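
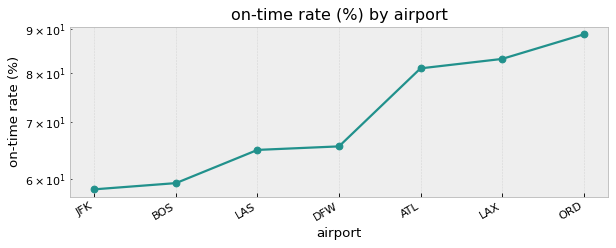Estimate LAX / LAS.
≈ 1.31×

LAX ≈ 85, LAS ≈ 65; 85/65 ≈ 1.31.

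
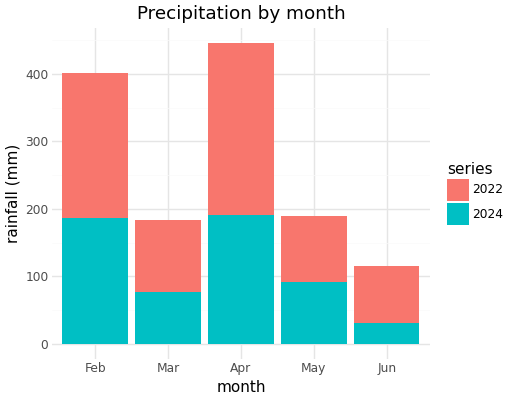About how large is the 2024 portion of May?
≈ 100

2024 top ≈ 100, bottom ≈ 0; segment ≈ 100.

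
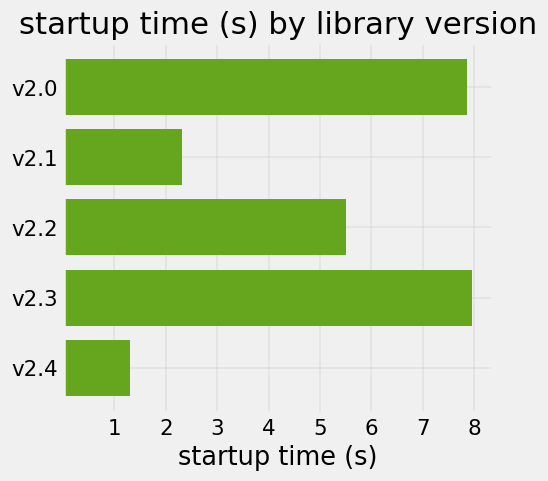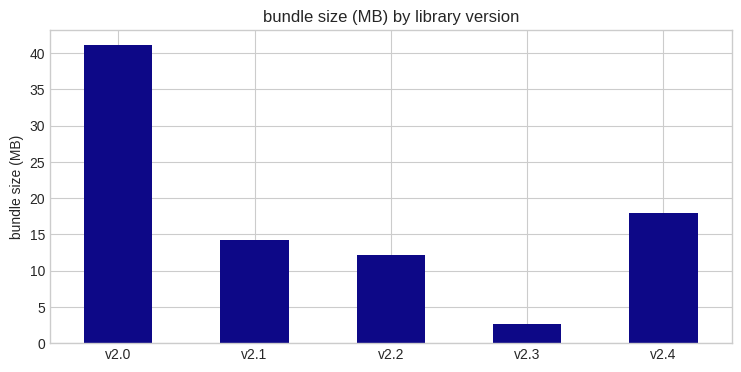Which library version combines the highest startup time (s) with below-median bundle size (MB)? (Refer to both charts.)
Chart 2 median bundle size (MB) ≈ 15; below-median library versions: v2.2, v2.3. Among those, v2.3 has the highest startup time (s) (≈ 8).

v2.3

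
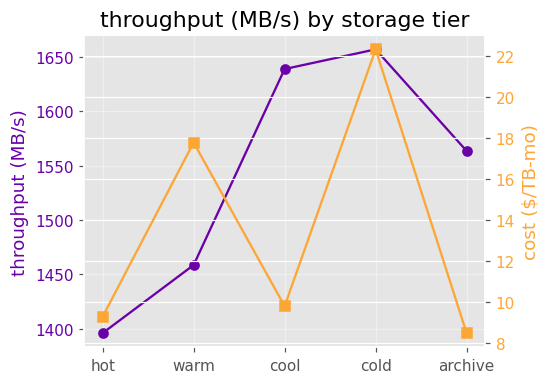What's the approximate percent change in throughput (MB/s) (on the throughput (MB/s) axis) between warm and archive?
warm ≈ 1450, archive ≈ 1575; (1575 − 1450) / 1450 ≈ +8.6%.

≈ +8.6%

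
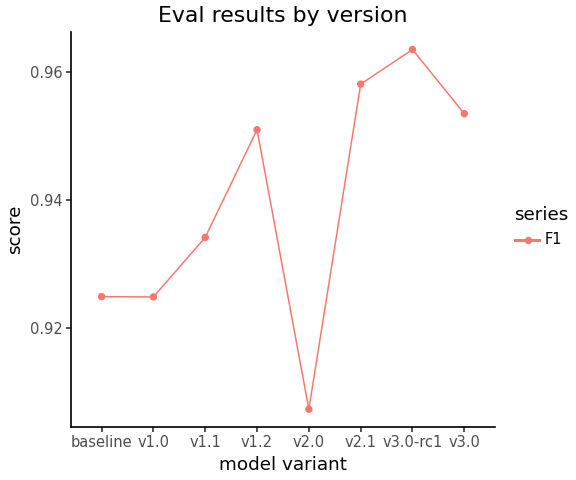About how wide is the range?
Max v3.0-rc1 ≈ 0.96, min v2.0 ≈ 0.91; range ≈ 0.05.

≈ 0.05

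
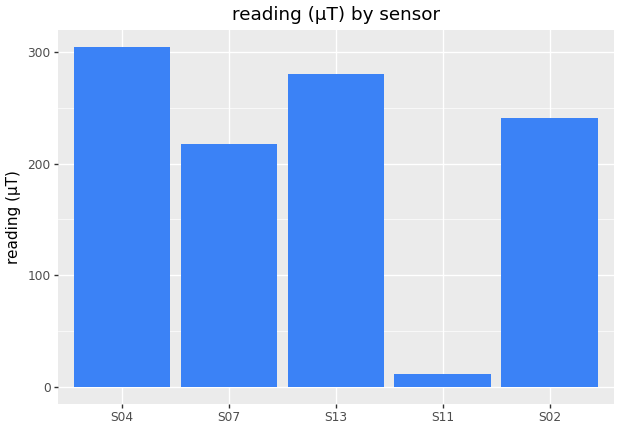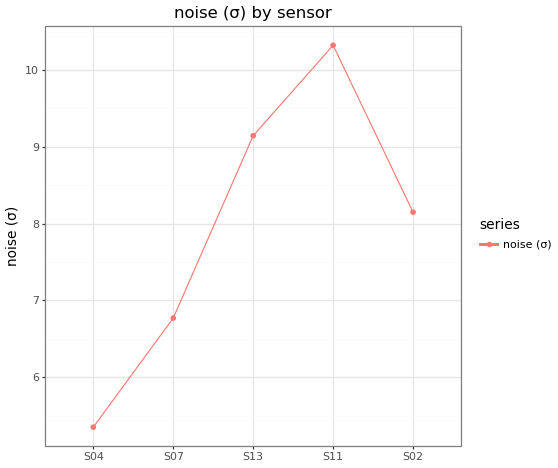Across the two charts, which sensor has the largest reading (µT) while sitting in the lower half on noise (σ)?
S04

Chart 2 median noise (σ) ≈ 8; below-median sensors: S04, S07. Among those, S04 has the highest reading (µT) (≈ 300).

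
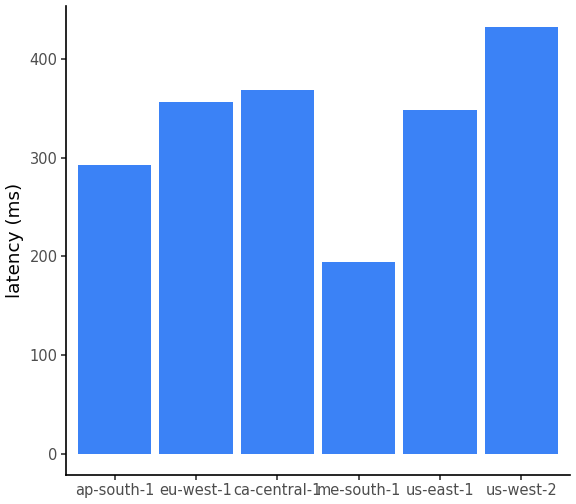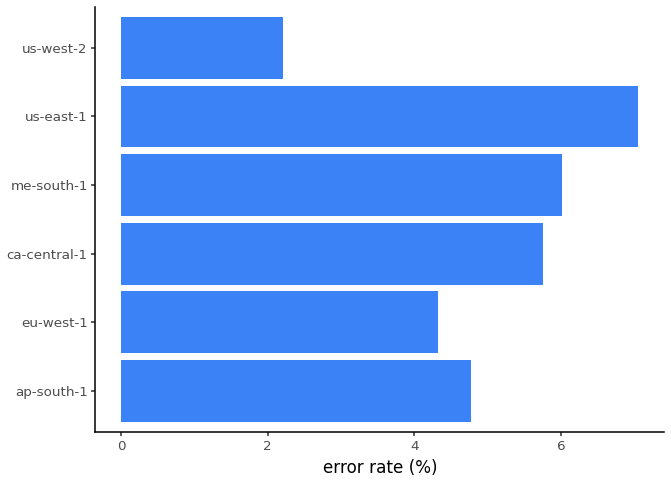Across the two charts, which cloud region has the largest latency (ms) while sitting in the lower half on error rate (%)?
us-west-2

Chart 2 median error rate (%) ≈ 5; below-median cloud regions: ap-south-1, eu-west-1, us-west-2. Among those, us-west-2 has the highest latency (ms) (≈ 450).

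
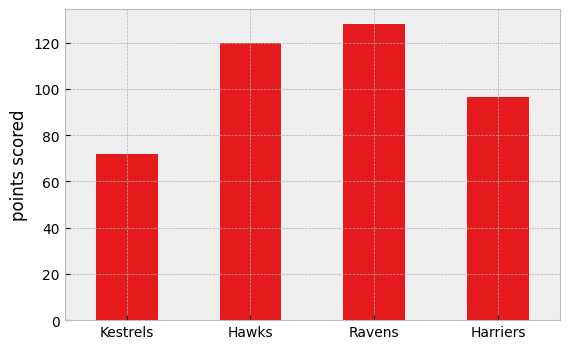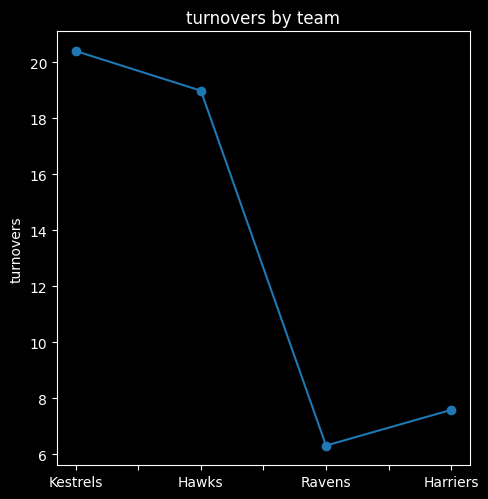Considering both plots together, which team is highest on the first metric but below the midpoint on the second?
Ravens

Chart 2 median turnovers ≈ 14; below-median teams: Ravens, Harriers. Among those, Ravens has the highest points scored (≈ 120).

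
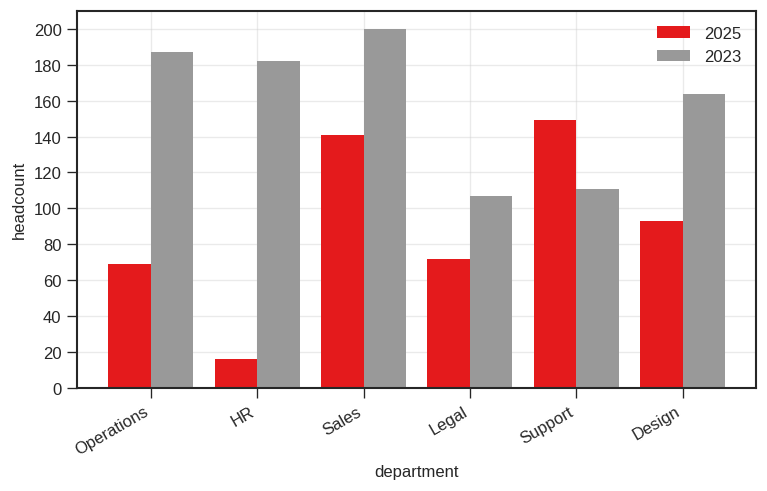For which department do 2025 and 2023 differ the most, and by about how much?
HR, ≈ 160

HR: 2025 ≈ 20, 2023 ≈ 180 → gap ≈ 160. Next-largest (Operations) is only ≈ 120.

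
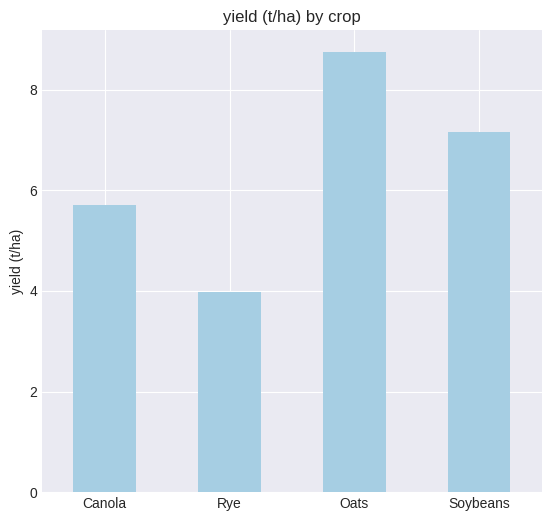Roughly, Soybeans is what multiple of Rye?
Soybeans ≈ 7, Rye ≈ 4; 7/4 ≈ 1.75.

≈ 1.75×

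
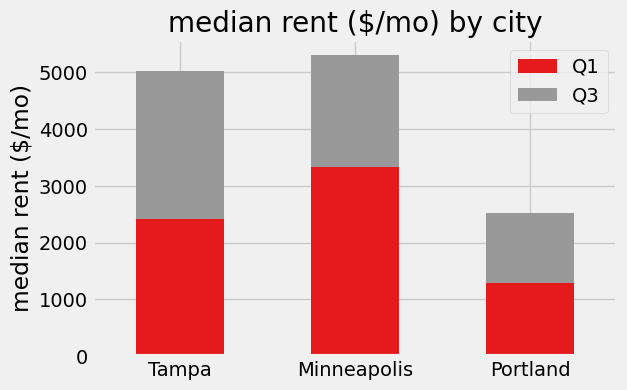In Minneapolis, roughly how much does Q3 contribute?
≈ 2000

Q3 top ≈ 5500, bottom ≈ 3500; segment ≈ 2000.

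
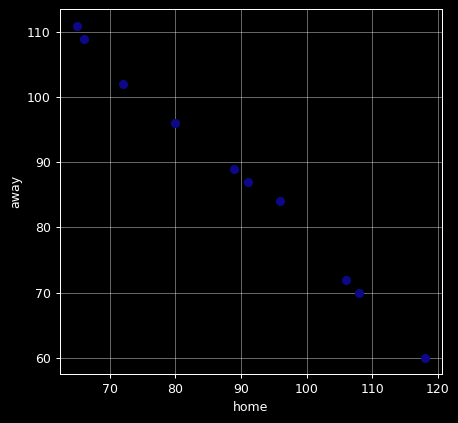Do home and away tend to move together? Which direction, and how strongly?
negative, strong

Points are negatively correlated; strong (|r| ≈ 1.0).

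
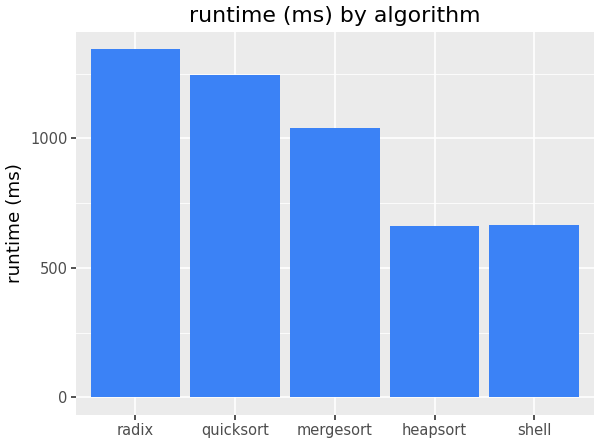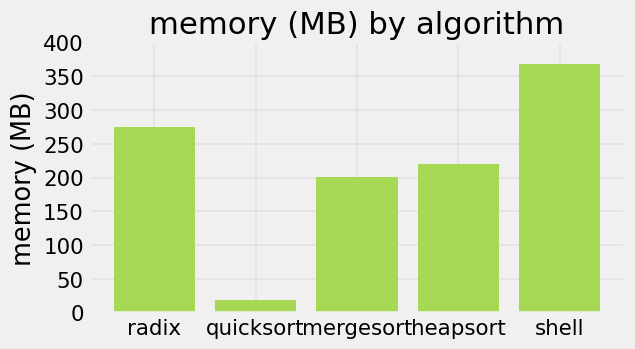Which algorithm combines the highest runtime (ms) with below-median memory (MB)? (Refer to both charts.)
quicksort

Chart 2 median memory (MB) ≈ 200; below-median algorithms: quicksort, mergesort. Among those, quicksort has the highest runtime (ms) (≈ 1200).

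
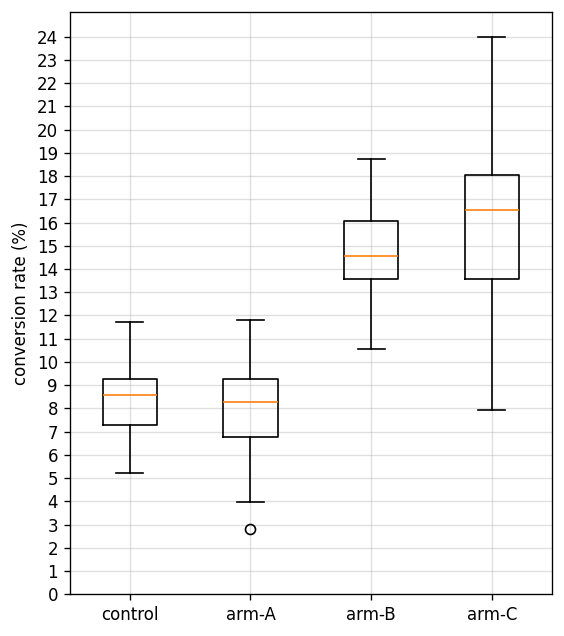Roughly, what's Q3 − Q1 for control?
Q3 ≈ 9, Q1 ≈ 7; IQR ≈ 2.

≈ 2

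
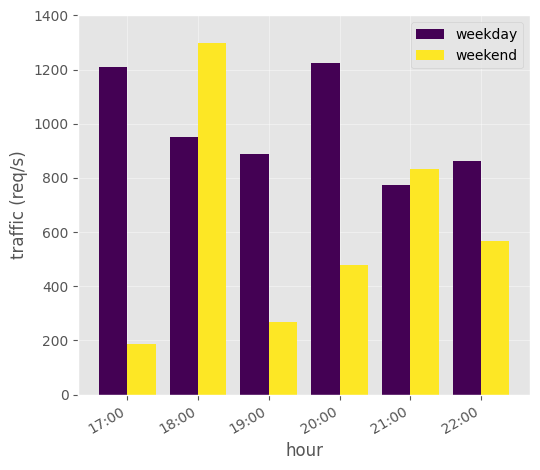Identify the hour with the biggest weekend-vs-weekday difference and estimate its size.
17:00, ≈ 1000 req/s

17:00: weekend ≈ 200, weekday ≈ 1200 → gap ≈ 1000. Next-largest (20:00) is only ≈ 800.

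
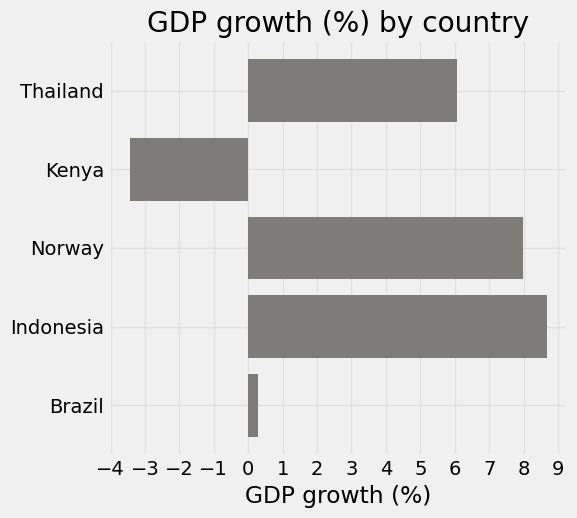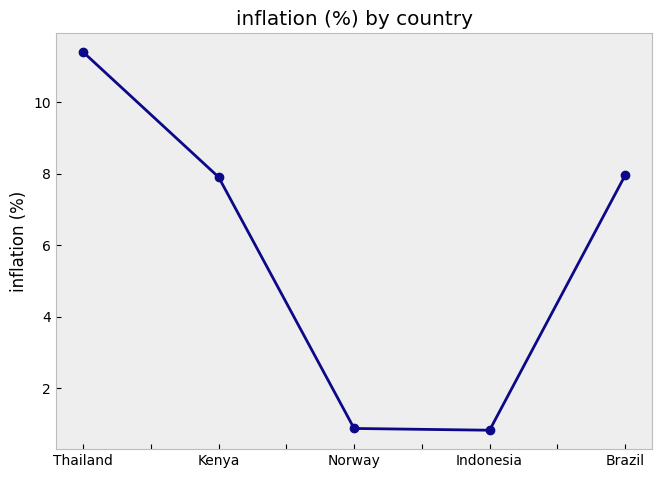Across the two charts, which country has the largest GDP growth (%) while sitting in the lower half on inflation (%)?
Indonesia

Chart 2 median inflation (%) ≈ 8; below-median countries: Norway, Indonesia. Among those, Indonesia has the highest GDP growth (%) (≈ 9).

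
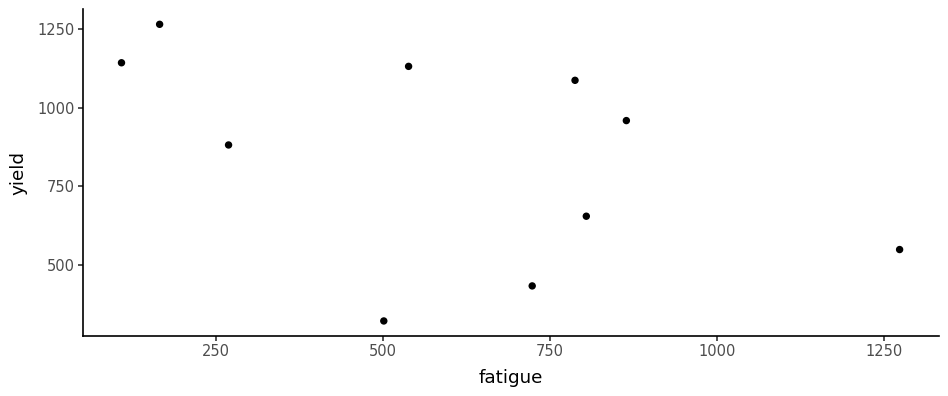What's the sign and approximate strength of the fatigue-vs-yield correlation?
Points are negatively correlated; moderate (|r| ≈ 0.5).

negative, moderate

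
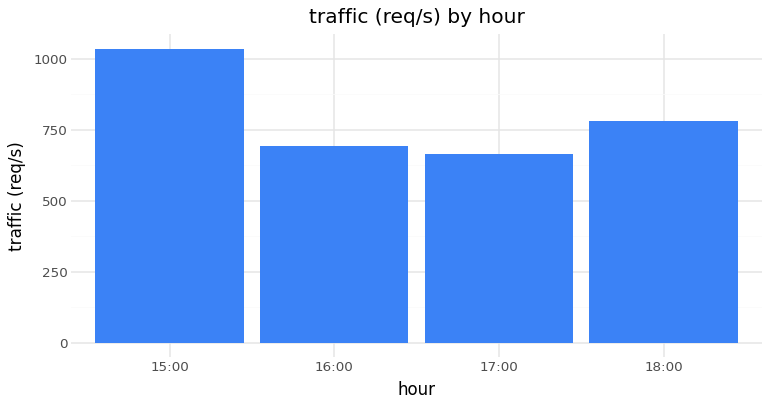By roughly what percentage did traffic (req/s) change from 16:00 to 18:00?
16:00 ≈ 700, 18:00 ≈ 800; (800 − 700) / 700 ≈ +14.3%.

≈ +14.3%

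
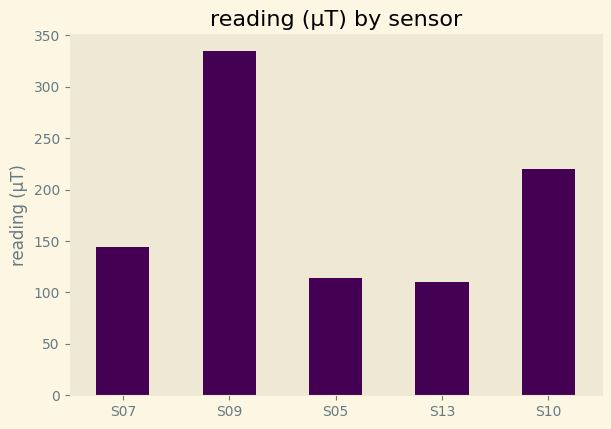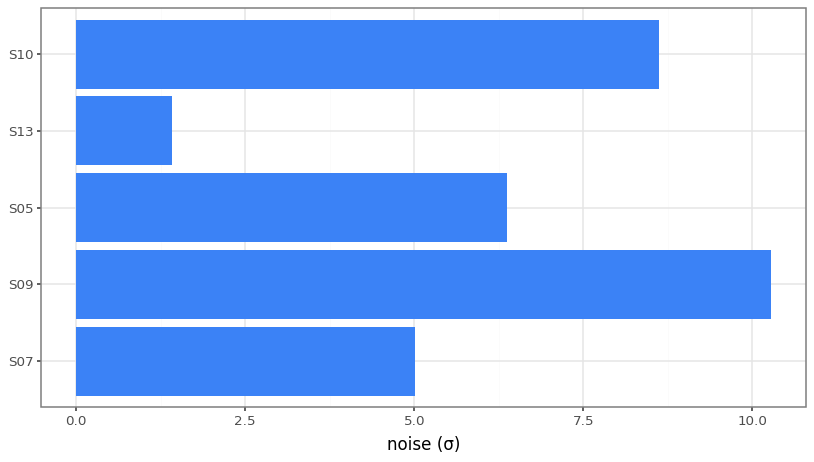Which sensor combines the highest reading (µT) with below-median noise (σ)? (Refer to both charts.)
S07

Chart 2 median noise (σ) ≈ 6; below-median sensors: S07, S13. Among those, S07 has the highest reading (µT) (≈ 150).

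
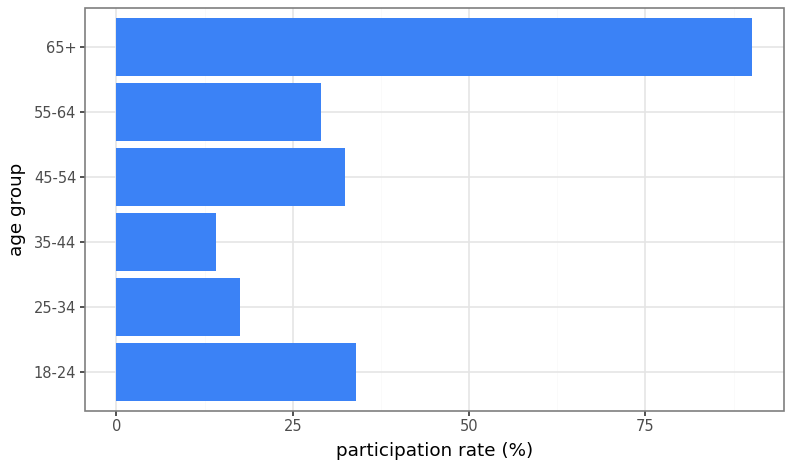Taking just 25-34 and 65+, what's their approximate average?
≈ 55

(20 + 90) / 2 ≈ 55.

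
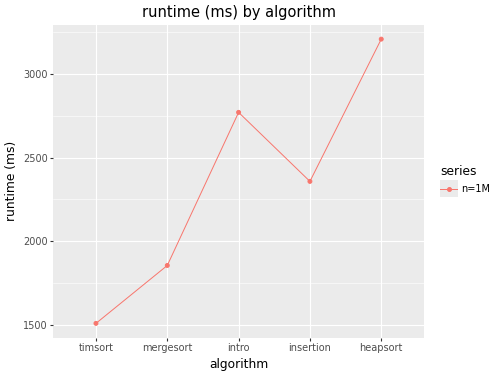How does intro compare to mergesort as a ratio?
intro ≈ 2800, mergesort ≈ 1800; 2800/1800 ≈ 1.56.

≈ 1.56×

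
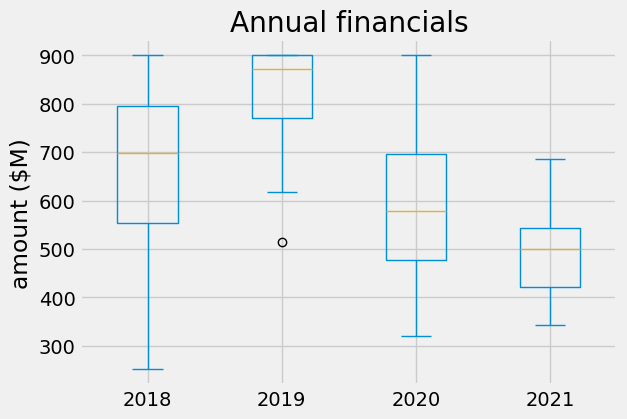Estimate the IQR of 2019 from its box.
≈ 150

Q3 ≈ 900, Q1 ≈ 750; IQR ≈ 150.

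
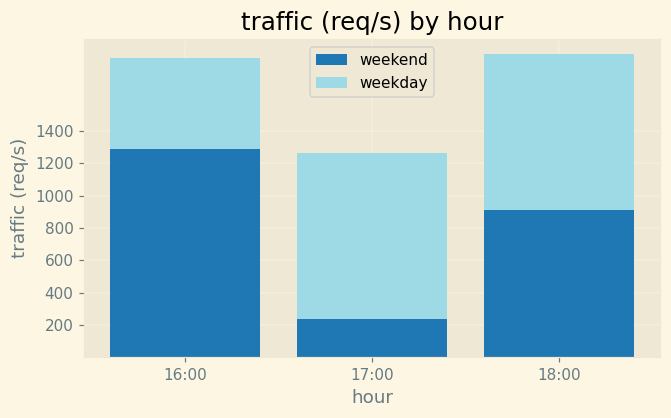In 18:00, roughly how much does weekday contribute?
≈ 800

weekday top ≈ 1800, bottom ≈ 1000; segment ≈ 800.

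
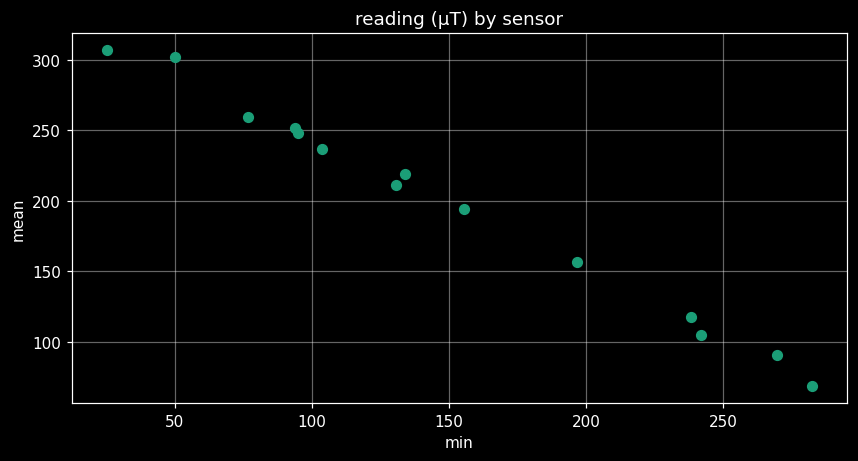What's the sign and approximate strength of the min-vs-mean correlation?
Points are negatively correlated; strong (|r| ≈ 1.0).

negative, strong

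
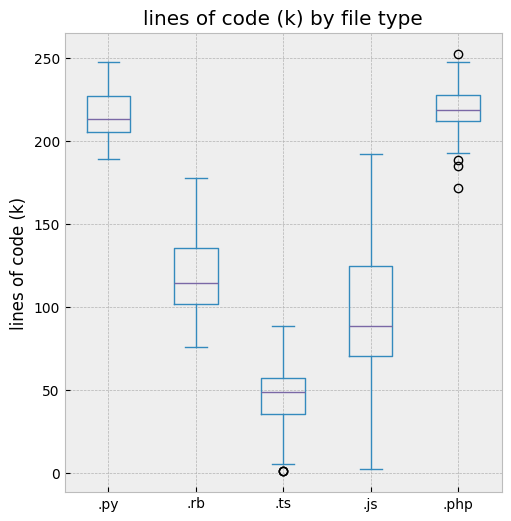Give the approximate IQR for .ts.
≈ 20

Q3 ≈ 60, Q1 ≈ 40; IQR ≈ 20.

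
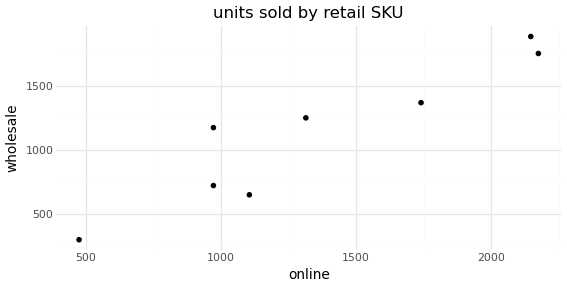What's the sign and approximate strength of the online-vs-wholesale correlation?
positive, strong

Points are positively correlated; strong (|r| ≈ 0.9).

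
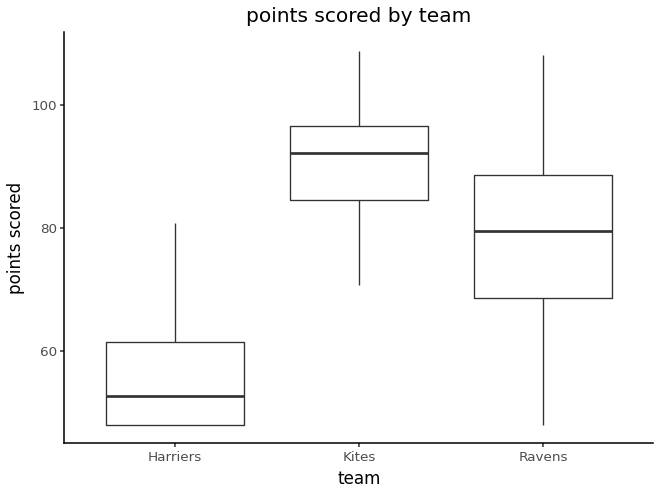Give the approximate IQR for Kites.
Q3 ≈ 95, Q1 ≈ 85; IQR ≈ 10.

≈ 10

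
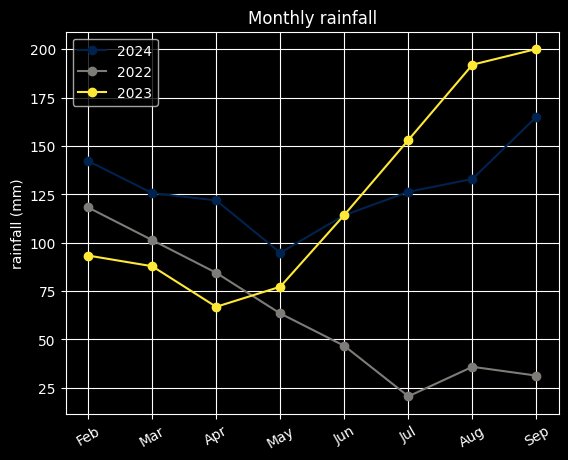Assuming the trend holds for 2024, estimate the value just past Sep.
Last three: 120, 140, 160 → slope ≈ 20/step → next ≈ 180.

≈ 180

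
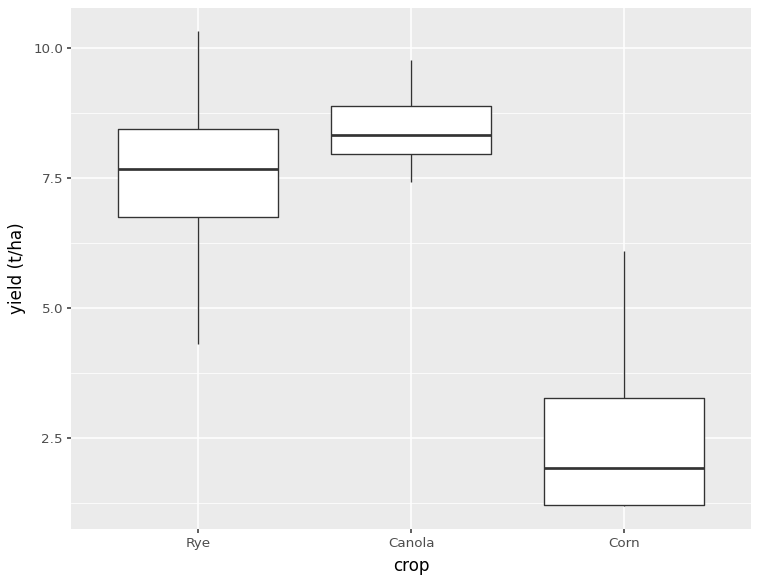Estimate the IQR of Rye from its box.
Q3 ≈ 8.5, Q1 ≈ 6.5; IQR ≈ 2.0.

≈ 2.0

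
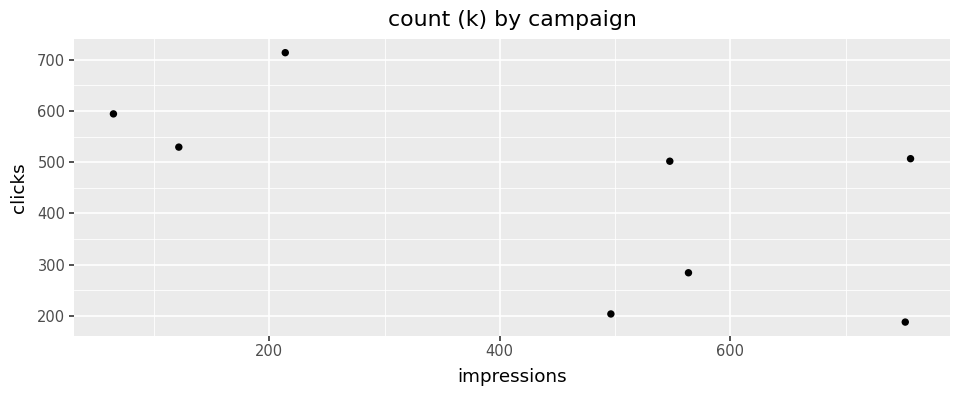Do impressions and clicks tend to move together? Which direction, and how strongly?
Points are negatively correlated; moderate (|r| ≈ 0.6).

negative, moderate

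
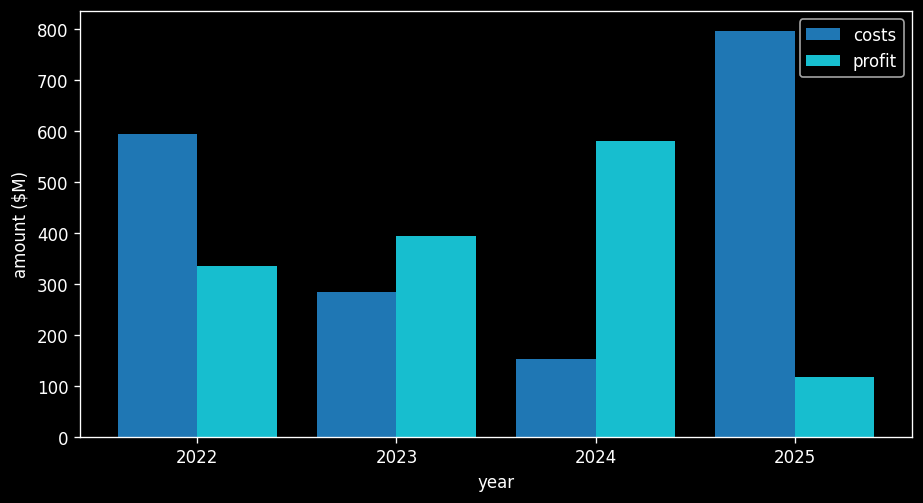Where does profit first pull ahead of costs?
2023

2022: profit ≈ 300 vs costs ≈ 600 (not yet); 2023: profit ≈ 400 vs costs ≈ 300 (first crossover).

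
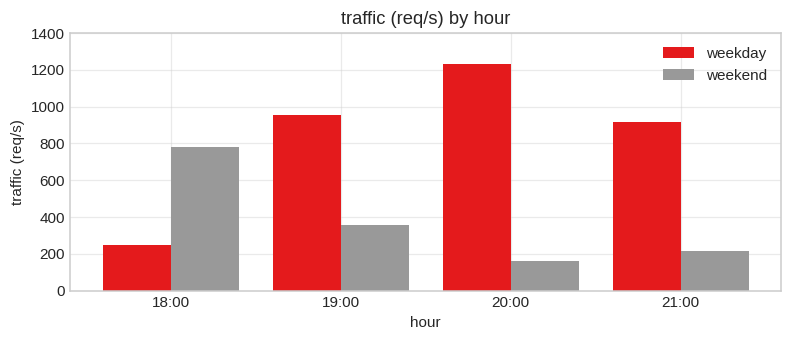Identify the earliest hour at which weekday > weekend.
18:00: weekday ≈ 200 vs weekend ≈ 800 (not yet); 19:00: weekday ≈ 1000 vs weekend ≈ 400 (first crossover).

19:00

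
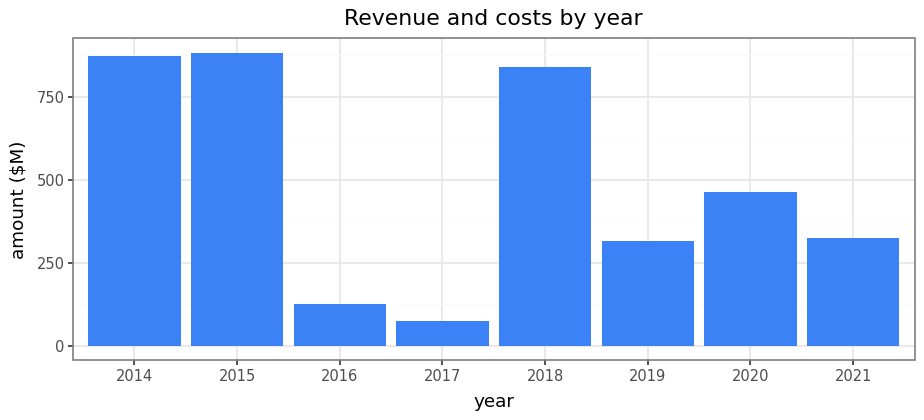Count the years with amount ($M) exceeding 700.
3

Above 700: 2014, 2015, 2018.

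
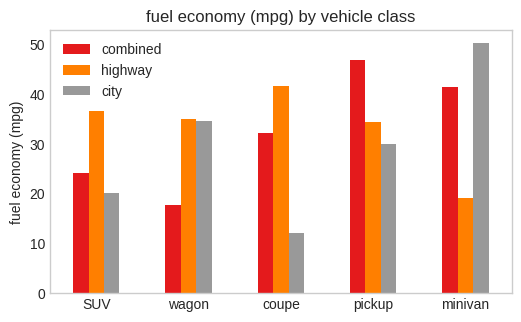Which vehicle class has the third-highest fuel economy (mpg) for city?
pickup

Top 4 for city: minivan ≈ 50, wagon ≈ 35, pickup ≈ 30, SUV ≈ 20.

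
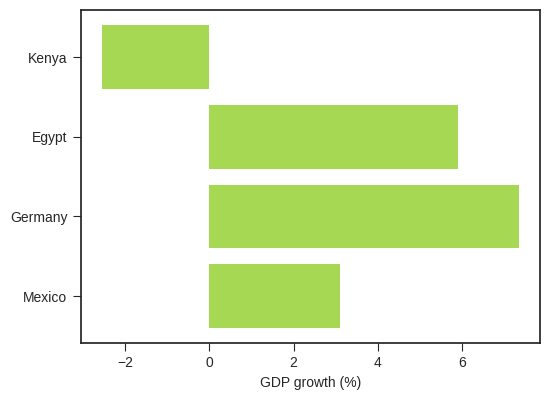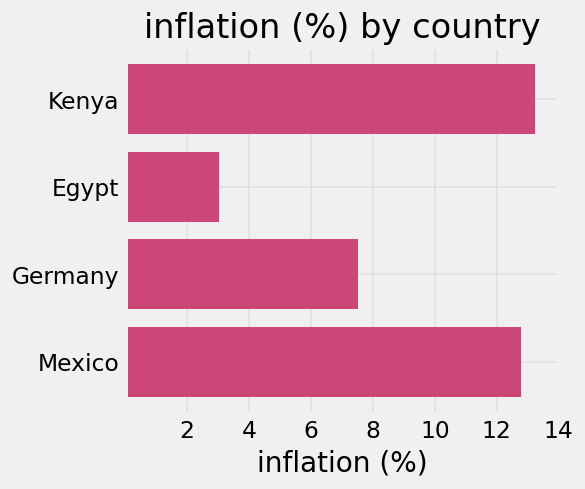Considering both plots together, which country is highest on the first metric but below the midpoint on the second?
Chart 2 median inflation (%) ≈ 10; below-median countries: Egypt, Germany. Among those, Germany has the highest GDP growth (%) (≈ 7).

Germany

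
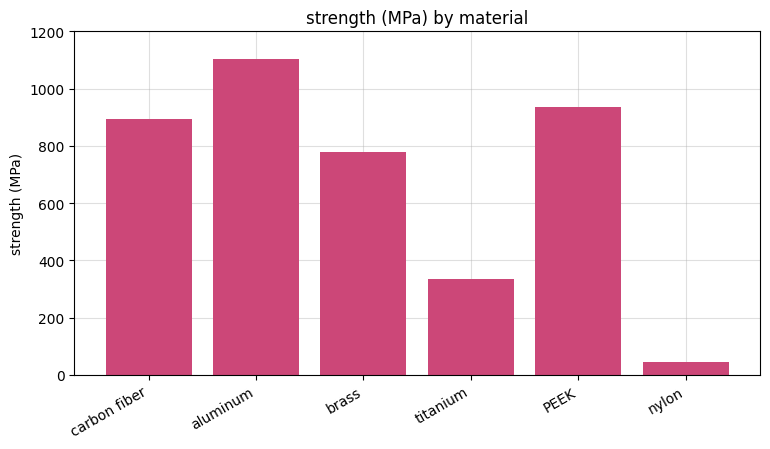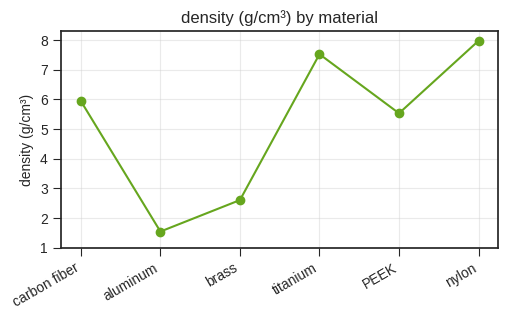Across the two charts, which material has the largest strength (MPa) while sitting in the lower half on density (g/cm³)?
aluminum

Chart 2 median density (g/cm³) ≈ 6; below-median materials: aluminum, brass, PEEK. Among those, aluminum has the highest strength (MPa) (≈ 1200).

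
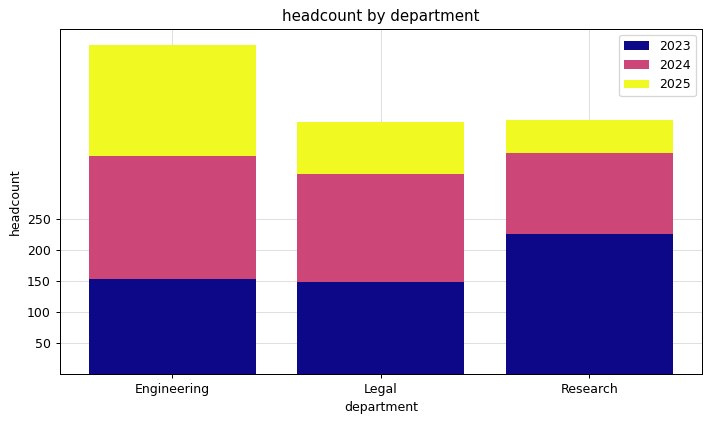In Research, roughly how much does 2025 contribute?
2025 top ≈ 400, bottom ≈ 350; segment ≈ 50.

≈ 50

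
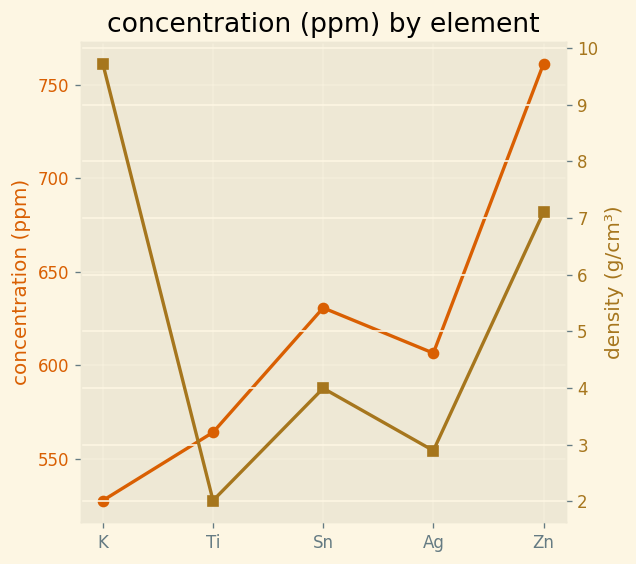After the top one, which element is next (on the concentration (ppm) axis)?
Sn

Top 3 (on the concentration (ppm) axis): Zn ≈ 760, Sn ≈ 640, Ag ≈ 600.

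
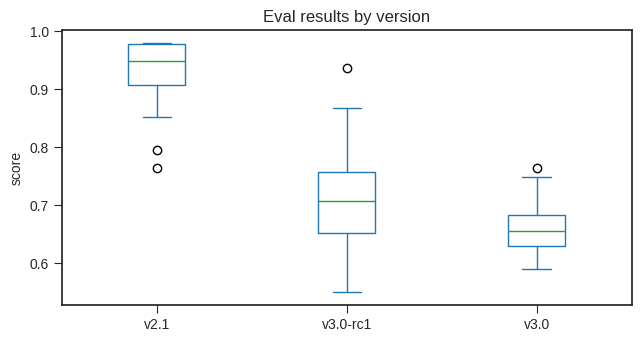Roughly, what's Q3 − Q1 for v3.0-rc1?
Q3 ≈ 0.75, Q1 ≈ 0.65; IQR ≈ 0.10.

≈ 0.10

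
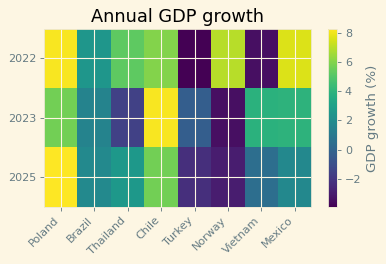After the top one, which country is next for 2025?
Top 3 for 2025: Poland ≈ 8, Chile ≈ 6, Thailand ≈ 2.

Chile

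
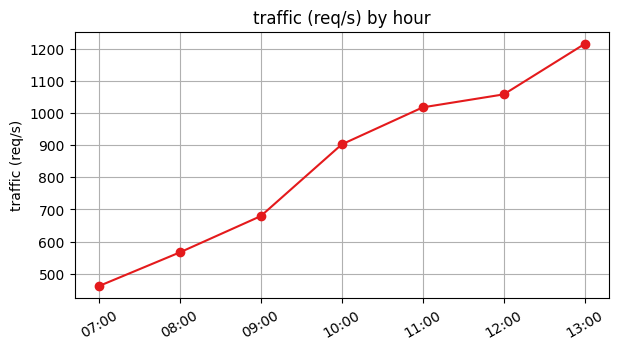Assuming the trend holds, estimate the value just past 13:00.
Last three: 1000, 1100, 1200 → slope ≈ 100/step → next ≈ 1300.

≈ 1300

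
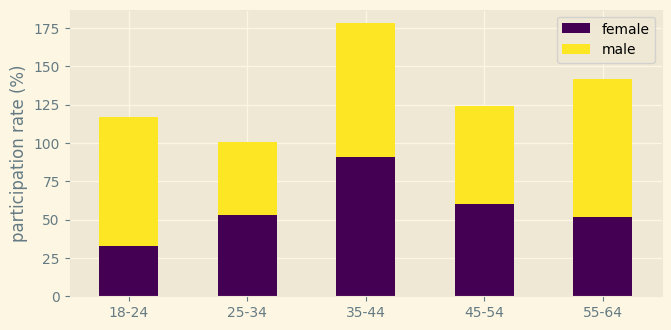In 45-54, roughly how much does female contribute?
≈ 60

female top ≈ 60, bottom ≈ 0; segment ≈ 60.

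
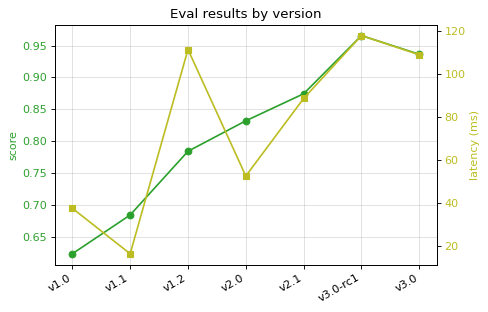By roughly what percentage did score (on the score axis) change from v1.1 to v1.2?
≈ +14.3%

v1.1 ≈ 0.70, v1.2 ≈ 0.80; (0.80 − 0.70) / 0.70 ≈ +14.3%.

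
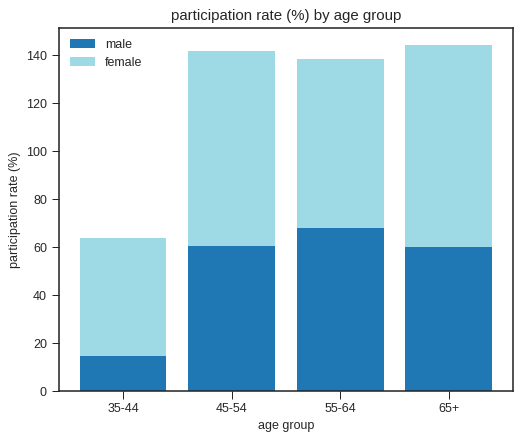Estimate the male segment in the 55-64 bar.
≈ 60

male top ≈ 60, bottom ≈ 0; segment ≈ 60.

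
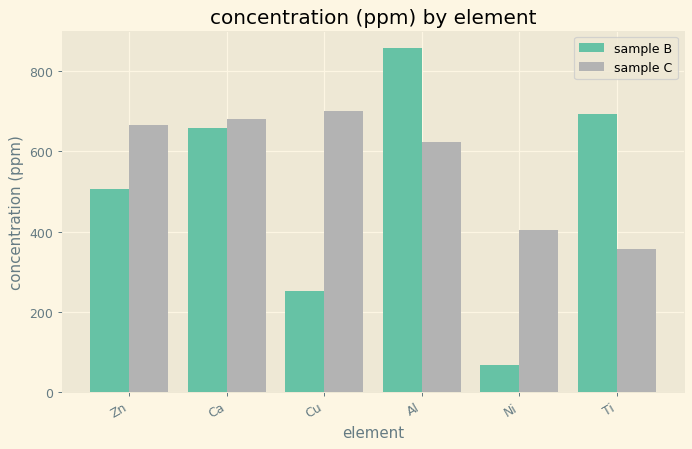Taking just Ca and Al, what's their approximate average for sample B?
≈ 800

(700 + 900) / 2 ≈ 800.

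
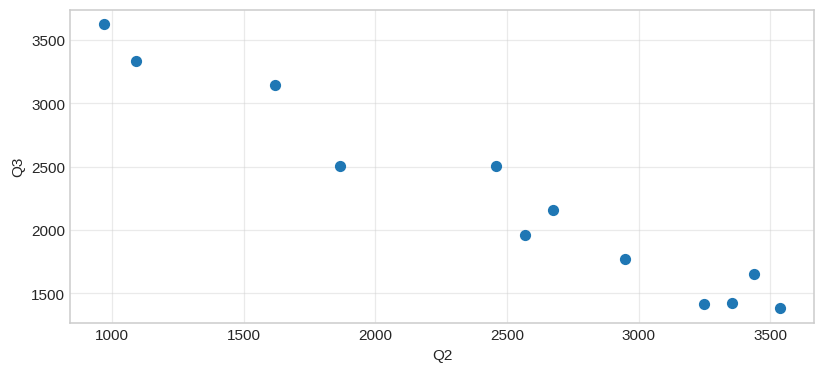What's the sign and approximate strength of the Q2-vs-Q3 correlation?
negative, strong

Points are negatively correlated; strong (|r| ≈ 1.0).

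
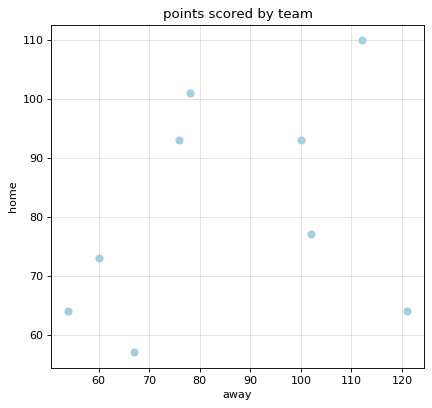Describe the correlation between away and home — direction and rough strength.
Points are positively correlated; weak (|r| ≈ 0.3).

positive, weak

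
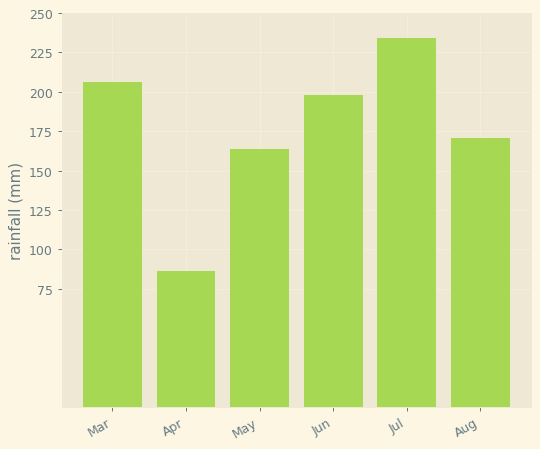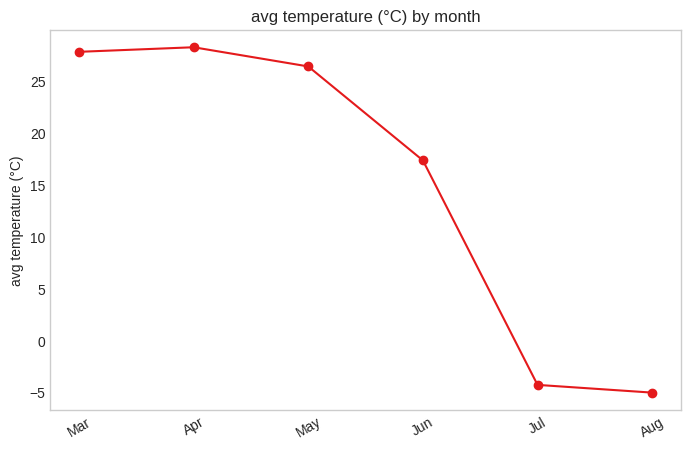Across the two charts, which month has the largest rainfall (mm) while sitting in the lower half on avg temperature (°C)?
Jul

Chart 2 median avg temperature (°C) ≈ 20; below-median months: Jun, Jul, Aug. Among those, Jul has the highest rainfall (mm) (≈ 225).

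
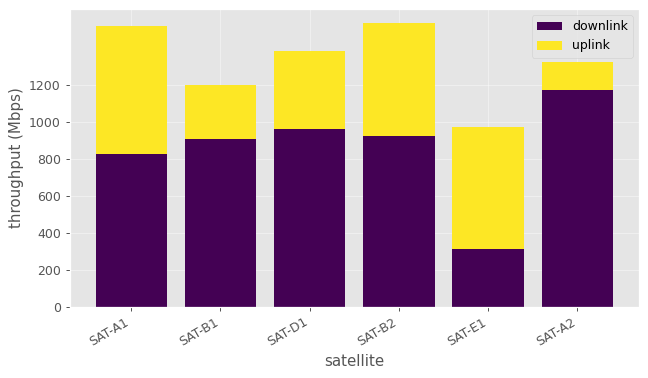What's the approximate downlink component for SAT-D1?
downlink top ≈ 1000, bottom ≈ 0; segment ≈ 1000.

≈ 1000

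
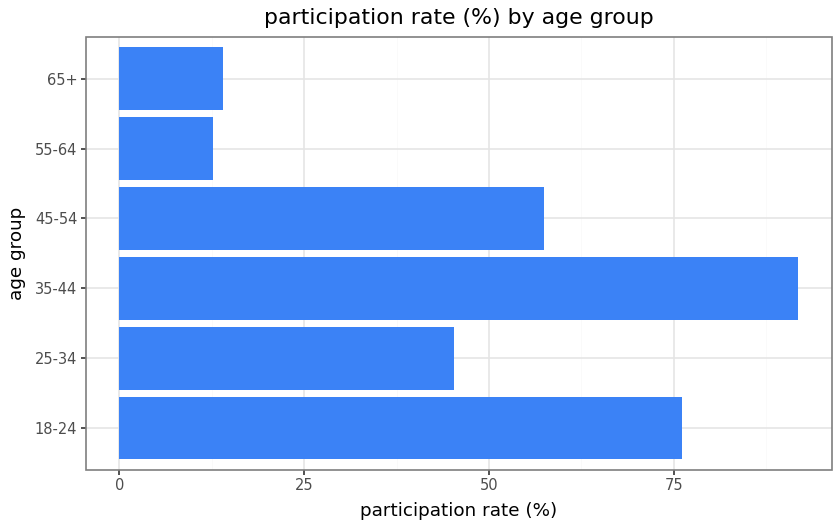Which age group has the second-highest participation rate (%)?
18-24

Top 3: 35-44 ≈ 90, 18-24 ≈ 80, 45-54 ≈ 60.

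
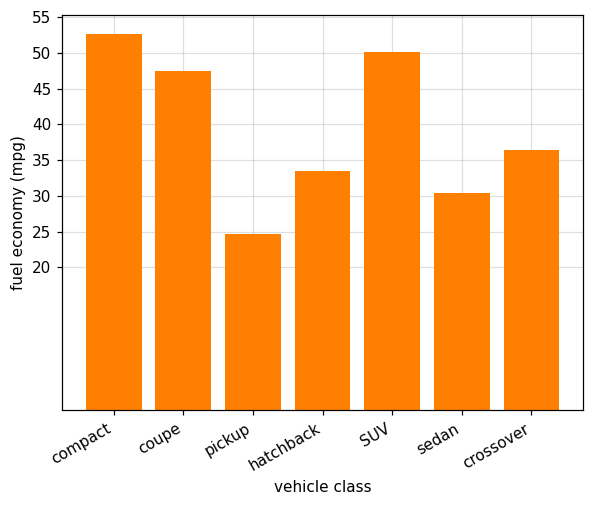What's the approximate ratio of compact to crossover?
compact ≈ 55, crossover ≈ 35; 55/35 ≈ 1.57.

≈ 1.57×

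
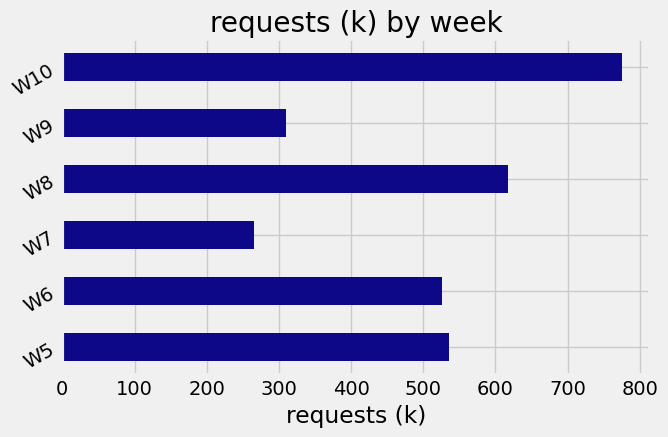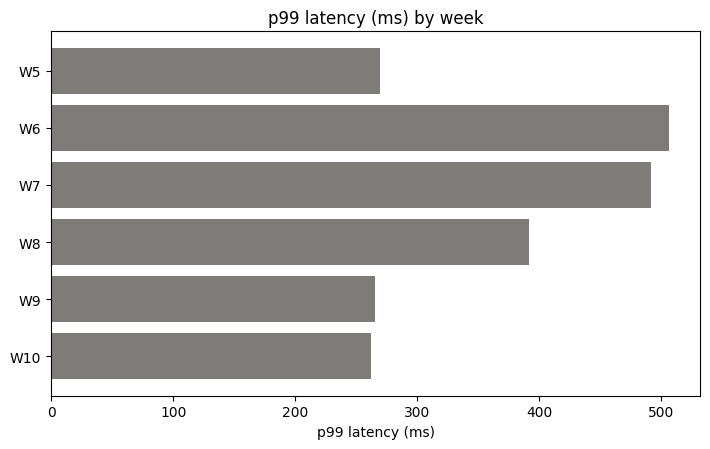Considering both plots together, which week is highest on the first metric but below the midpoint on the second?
W10

Chart 2 median p99 latency (ms) ≈ 350; below-median weeks: W5, W9, W10. Among those, W10 has the highest requests (k) (≈ 800).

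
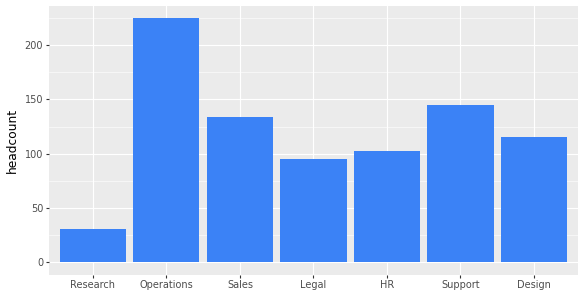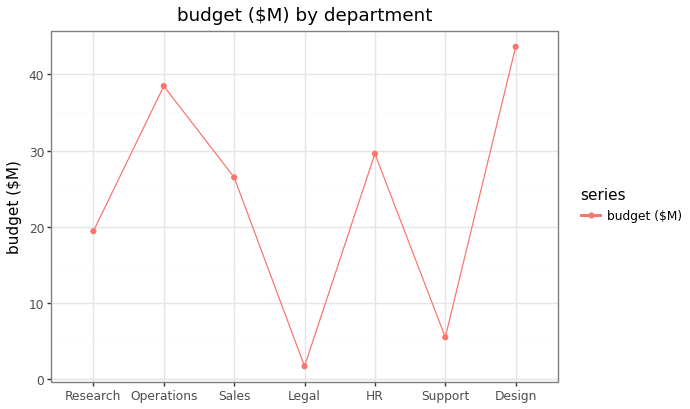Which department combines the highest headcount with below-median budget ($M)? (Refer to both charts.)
Chart 2 median budget ($M) ≈ 25; below-median departments: Research, Legal, Support. Among those, Support has the highest headcount (≈ 150).

Support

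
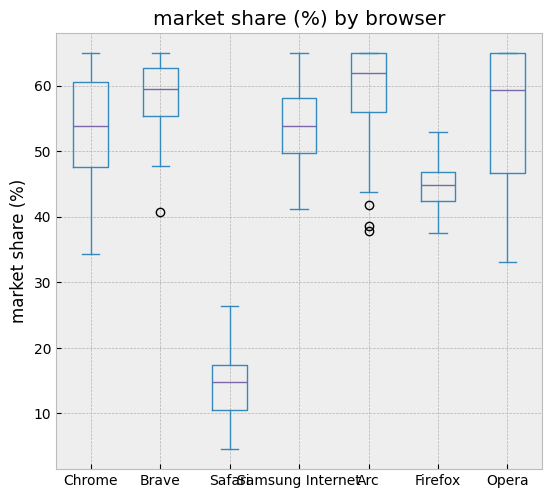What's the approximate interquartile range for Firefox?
≈ 5

Q3 ≈ 45, Q1 ≈ 40; IQR ≈ 5.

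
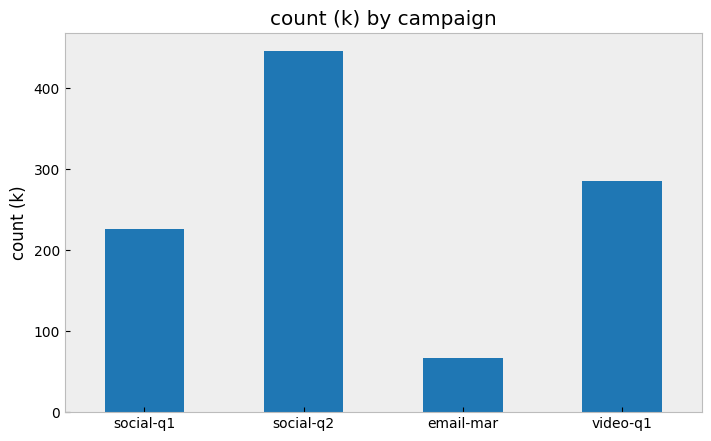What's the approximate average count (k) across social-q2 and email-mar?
(450 + 50) / 2 ≈ 250.

≈ 250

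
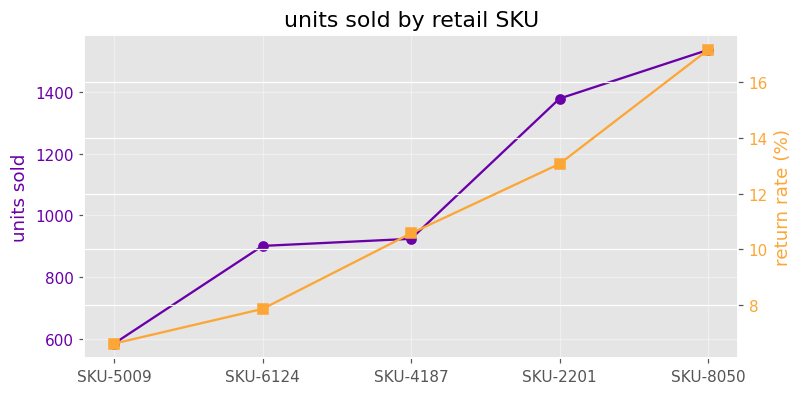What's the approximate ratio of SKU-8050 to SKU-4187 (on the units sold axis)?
≈ 1.67×

SKU-8050 ≈ 1500, SKU-4187 ≈ 900; 1500/900 ≈ 1.67.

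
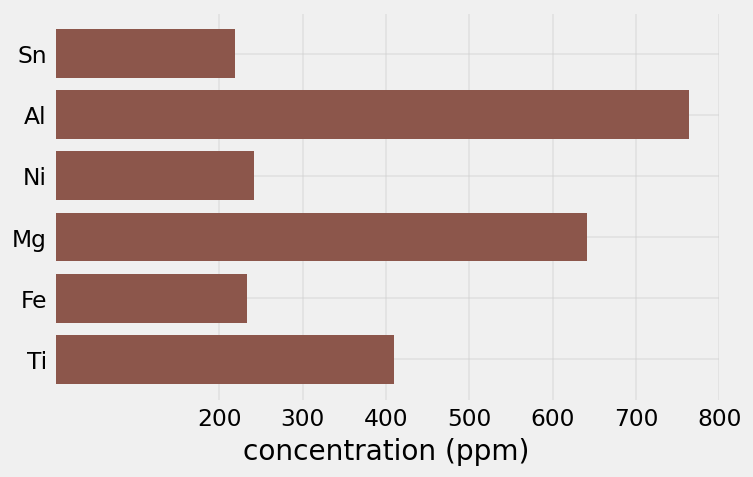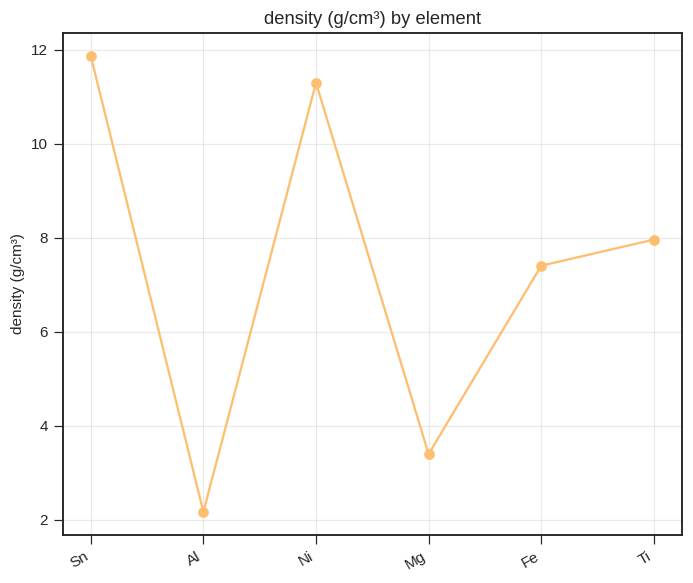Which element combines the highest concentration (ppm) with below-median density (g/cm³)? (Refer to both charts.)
Chart 2 median density (g/cm³) ≈ 8; below-median elements: Al, Mg, Fe. Among those, Al has the highest concentration (ppm) (≈ 800).

Al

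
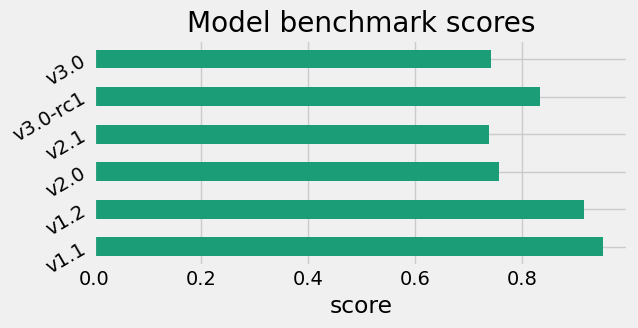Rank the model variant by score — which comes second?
Top 3: v1.1 ≈ 1.0, v1.2 ≈ 0.9, v3.0-rc1 ≈ 0.8.

v1.2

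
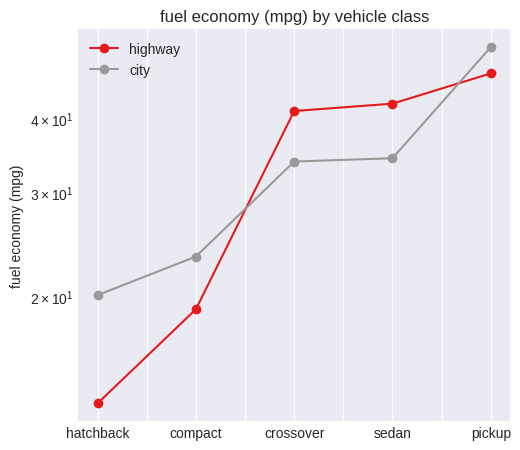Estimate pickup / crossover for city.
≈ 1.57×

pickup ≈ 55, crossover ≈ 35; 55/35 ≈ 1.57.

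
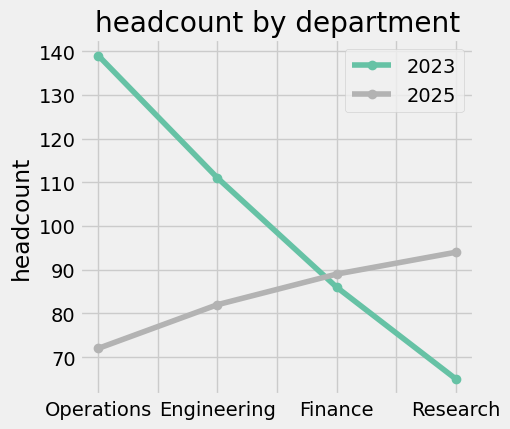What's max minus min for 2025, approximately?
Max Research ≈ 90, min Operations ≈ 70; range ≈ 20.

≈ 20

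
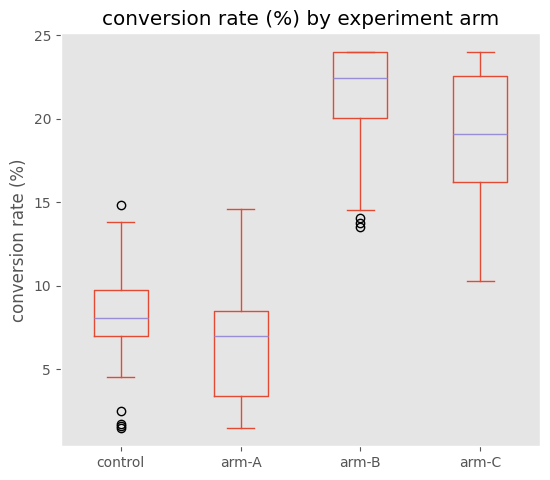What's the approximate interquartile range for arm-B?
Q3 ≈ 24, Q1 ≈ 20; IQR ≈ 4.

≈ 4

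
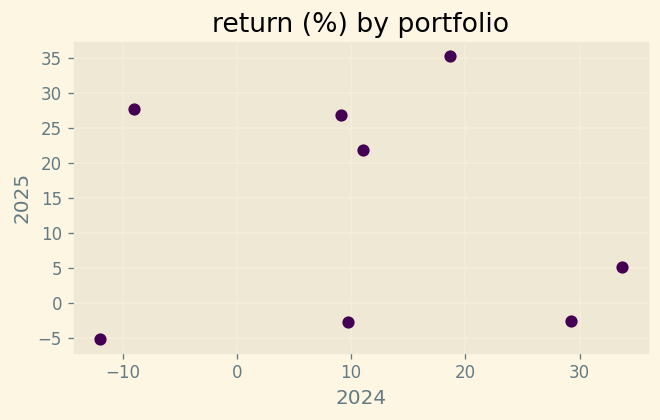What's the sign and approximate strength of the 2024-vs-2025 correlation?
no clear correlation

Points are roughly uncorrelated; weak (|r| ≈ 0.1).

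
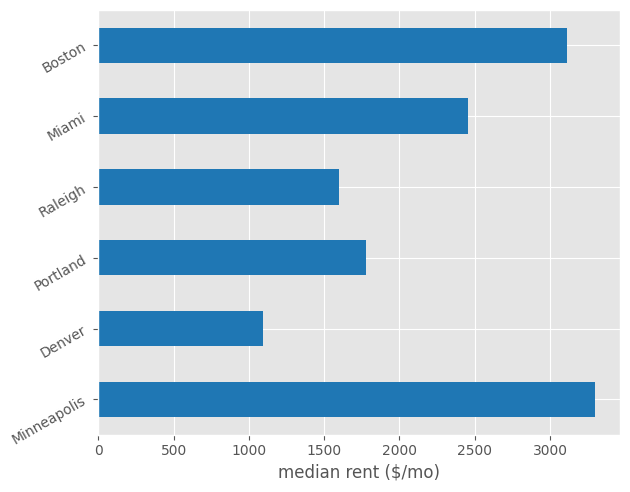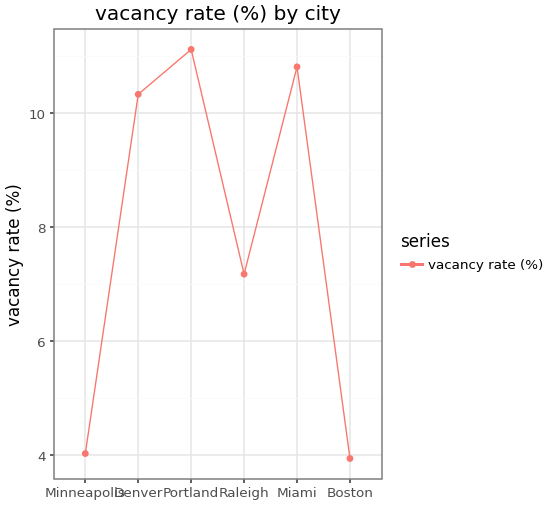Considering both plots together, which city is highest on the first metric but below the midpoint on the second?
Chart 2 median vacancy rate (%) ≈ 8; below-median cities: Minneapolis, Raleigh, Boston. Among those, Minneapolis has the highest median rent ($/mo) (≈ 3500).

Minneapolis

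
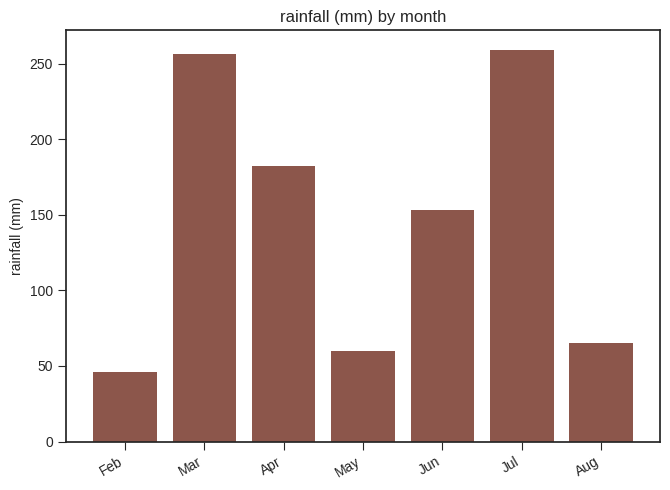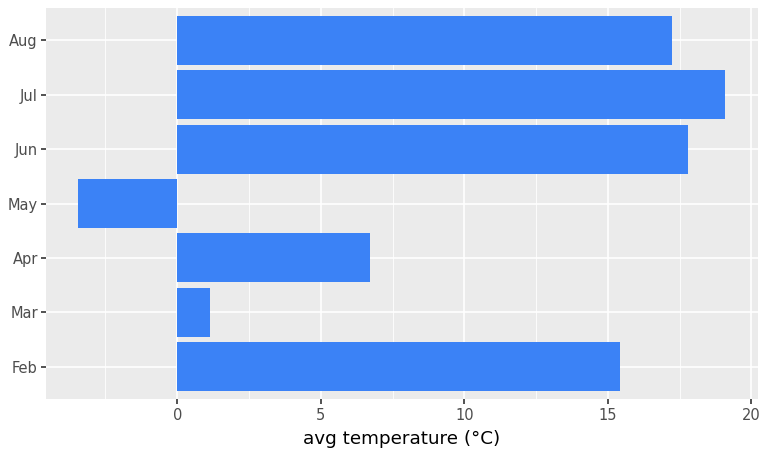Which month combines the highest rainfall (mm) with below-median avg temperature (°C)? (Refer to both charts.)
Mar

Chart 2 median avg temperature (°C) ≈ 16; below-median months: Mar, Apr, May. Among those, Mar has the highest rainfall (mm) (≈ 250).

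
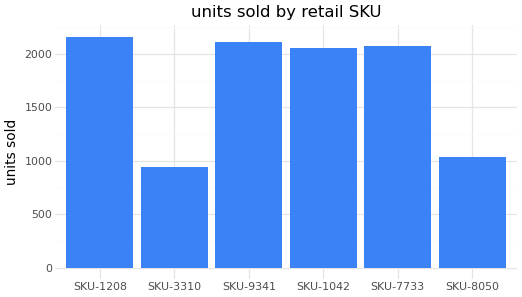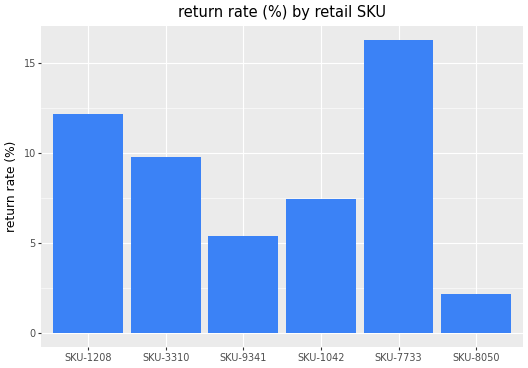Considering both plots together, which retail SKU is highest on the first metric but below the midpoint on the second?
Chart 2 median return rate (%) ≈ 8; below-median retail SKUs: SKU-9341, SKU-1042, SKU-8050. Among those, SKU-9341 has the highest units sold (≈ 2200).

SKU-9341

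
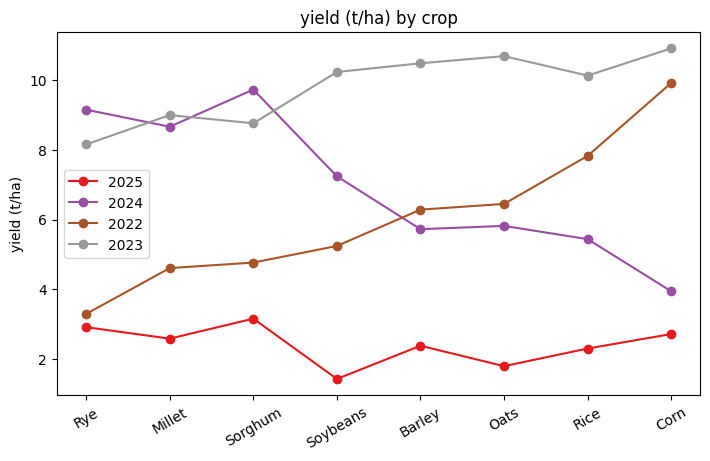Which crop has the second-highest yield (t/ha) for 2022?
Rice

Top 3 for 2022: Corn ≈ 10, Rice ≈ 8, Oats ≈ 6.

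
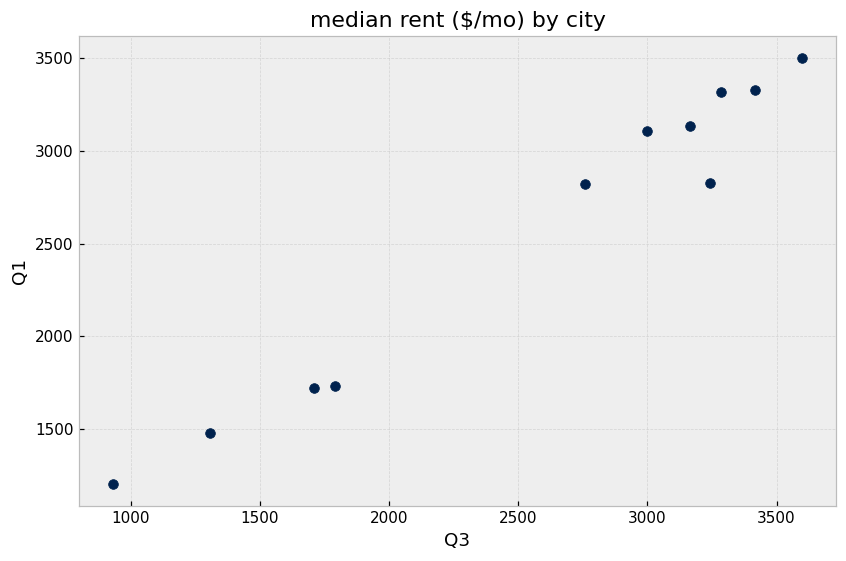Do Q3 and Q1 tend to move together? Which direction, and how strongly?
Points are positively correlated; strong (|r| ≈ 1.0).

positive, strong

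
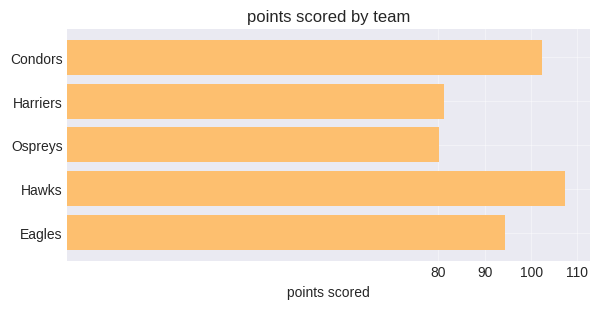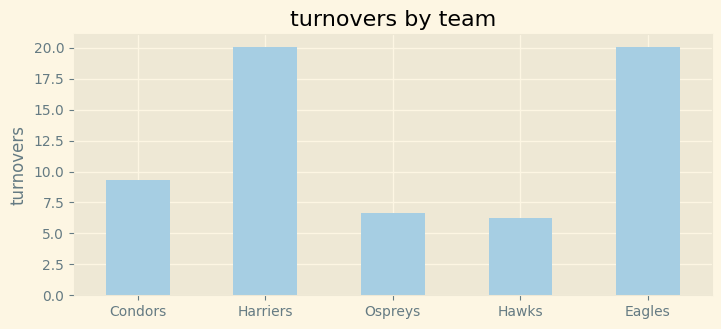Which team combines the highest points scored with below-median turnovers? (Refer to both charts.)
Hawks

Chart 2 median turnovers ≈ 10; below-median teams: Ospreys, Hawks. Among those, Hawks has the highest points scored (≈ 110).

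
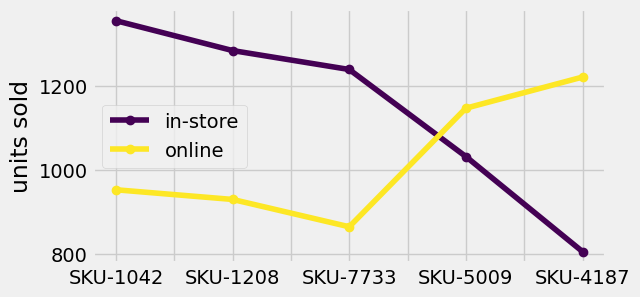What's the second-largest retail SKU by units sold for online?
Top 3 for online: SKU-4187 ≈ 1200, SKU-5009 ≈ 1150, SKU-1042 ≈ 950.

SKU-5009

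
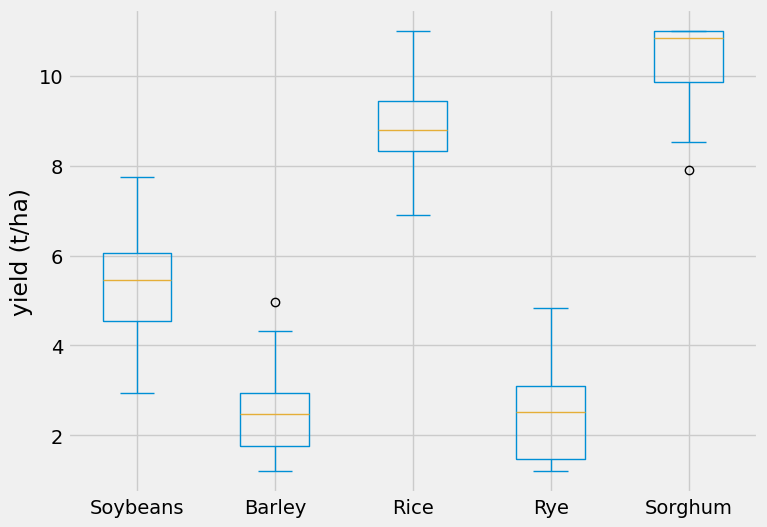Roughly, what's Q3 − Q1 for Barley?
Q3 ≈ 3, Q1 ≈ 2; IQR ≈ 1.

≈ 1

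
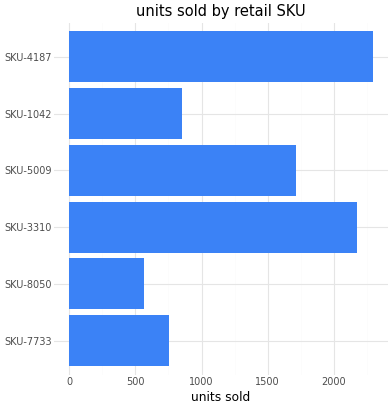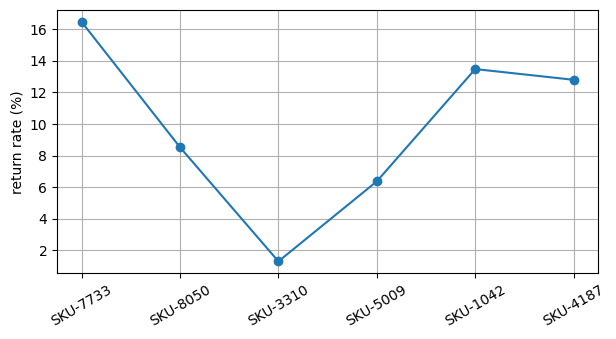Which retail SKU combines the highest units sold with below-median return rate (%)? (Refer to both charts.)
Chart 2 median return rate (%) ≈ 10; below-median retail SKUs: SKU-8050, SKU-3310, SKU-5009. Among those, SKU-3310 has the highest units sold (≈ 2000).

SKU-3310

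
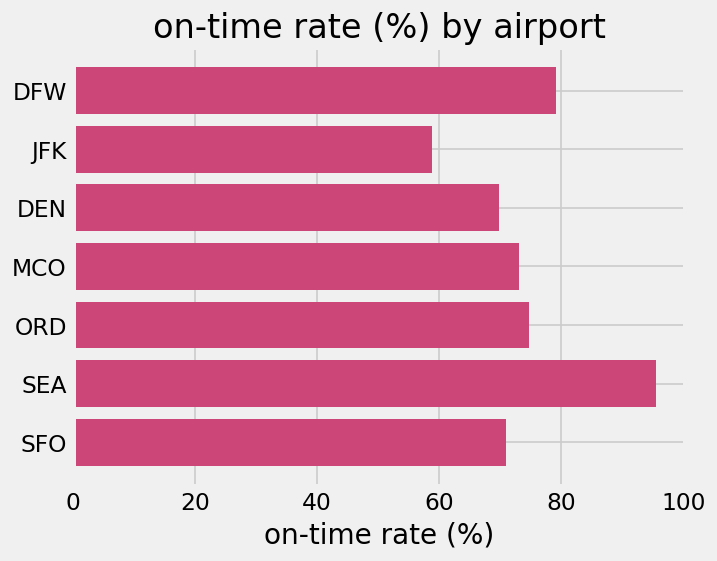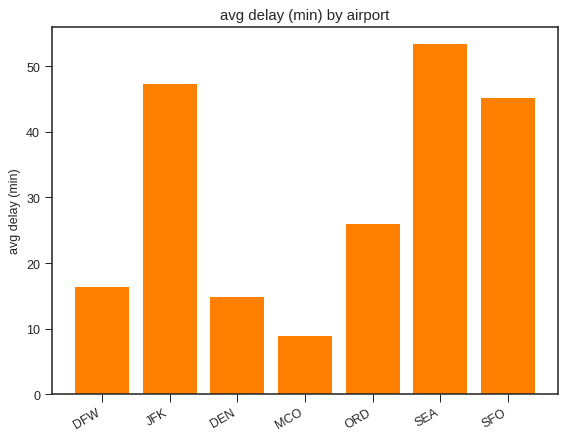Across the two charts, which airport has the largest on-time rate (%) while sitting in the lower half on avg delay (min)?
DFW

Chart 2 median avg delay (min) ≈ 25; below-median airports: DFW, DEN, MCO. Among those, DFW has the highest on-time rate (%) (≈ 80).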